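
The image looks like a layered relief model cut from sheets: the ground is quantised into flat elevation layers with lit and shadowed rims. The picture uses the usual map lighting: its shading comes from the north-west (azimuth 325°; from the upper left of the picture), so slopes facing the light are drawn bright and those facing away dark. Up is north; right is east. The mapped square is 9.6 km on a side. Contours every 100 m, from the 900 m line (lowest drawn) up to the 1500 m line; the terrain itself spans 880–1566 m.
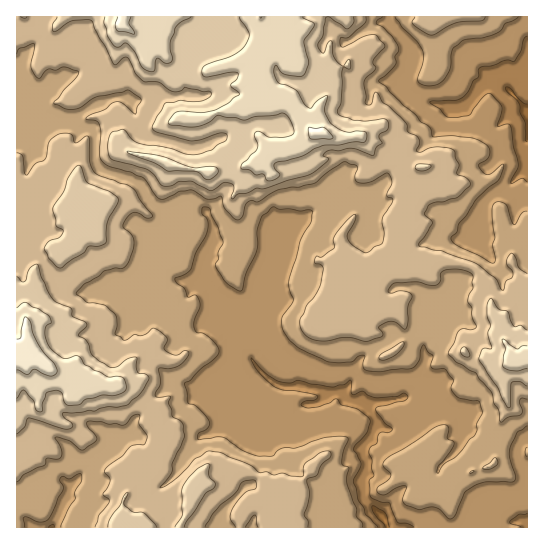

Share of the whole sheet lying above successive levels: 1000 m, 97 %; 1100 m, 77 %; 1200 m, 48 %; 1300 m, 21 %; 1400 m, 8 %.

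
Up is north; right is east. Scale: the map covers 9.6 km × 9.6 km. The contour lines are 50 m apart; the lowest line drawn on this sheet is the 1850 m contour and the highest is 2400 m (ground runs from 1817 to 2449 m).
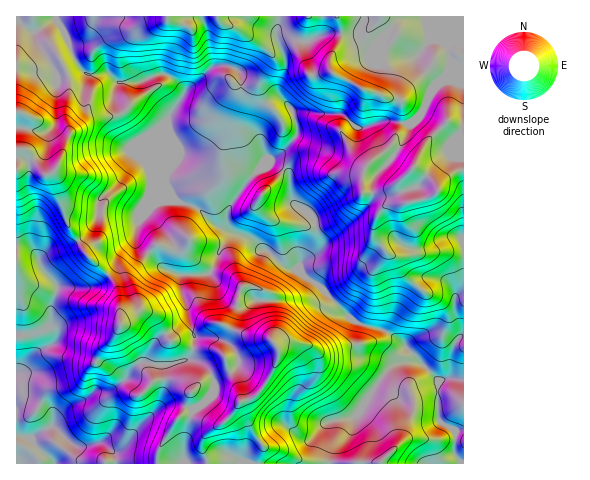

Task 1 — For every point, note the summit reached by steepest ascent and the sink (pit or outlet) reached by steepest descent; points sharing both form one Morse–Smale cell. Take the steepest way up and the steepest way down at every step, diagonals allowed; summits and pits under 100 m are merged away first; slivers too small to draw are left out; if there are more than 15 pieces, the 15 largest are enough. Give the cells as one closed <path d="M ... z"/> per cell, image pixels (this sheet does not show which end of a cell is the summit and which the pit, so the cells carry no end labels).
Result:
<path d="M463 16l-14 1-1 33 2 19-5 12-6 3-8 7-10 24-12 9-26-3-19 7-7 0-16-14-22 0-11-2-15 1 4 13-1 11-13 15-31 22-13-12-5-11 0-34 6-16 1-25-4-6-15-5-12 3-11 13-11 7-20 31 0 53-3 3 0 10 10 15-15 2-7 3-15 16-2 7 1 15 25 25 18 7 23 0 6-2 12 13 24 8 11 7 27 0 12-3 11-4 9-11 38 37 30 10 10 6 9 6 18 20-23 2-13 11-34 52-17 19-3 10 0 8 134-1z"/><path d="M209 273l-6 2-21 1 0 16 13 43-4 22-22 8-15 0-1 5 0 11 8-2 15 1 9 5 6 7-9 23 6 0 29 11-13 11-2 5 6 22 121 0 4-18 17-19 34-52 13-11 23-2-18-20-9-6-10-6-30-10-38-37-9 11-11 4-12 3-27 0-11-7-24-8z"/><path d="M55 16l-39 1 0 131 9 1 21 26 7-2 15 54 18 28 23 20 6-8 5-12 13-13 5-21 19-18 18-3-10-15 0-10 3-3 0-53 15-22 1-7-10-11-8-5-8 0-18 8-22 0-10-9-12 3-11-3-9-12-11-28z"/><path d="M278 16l-222 0 0 3 9 14 11 28 12 13 8 2 12-3 10 9 22 0 18-8 8 0 14 11 5 8 30-27 7-1 15 5 4 6 0 18-7 23 0 34 5 11 7 8 9 4 14-13 14-9 14-18 0-8-5-15-14-17 0-9 8-16 0-8-10-23z"/><path d="M448 16l-169 0-3 22 8 18 2 13-8 16 0 9 15 19 15-1 11 2 22 0 16 14 7 0 19-7 26 3 12-9 10-24 8-7 6-3 3-5 2-7-2-19z"/><path d="M109 275l-15 12-34 0-3 1-6 19 0 22 3 8-1 6-18 10-11 16-8 5 1 62 15 4 6-6 14-7 5-10 13-11 14-6 11-8 13 0 8-5 12-10 8-11 11-5 7-17 11-9-7-15-5-5-8-4-7 0-16 11-2-2-1-27-5-12z"/><path d="M147 362l-6 0-5 4-8 11-16 12-4 3-13 0-11 8-17 8-10 9-5 9 24 20 11 0 10-3 7 1 9 8 3 12 91 0-5-22 2-5 13-11-29-11-7 1 10-24-6-7-9-5-15-1-8 2 1-17z"/><path d="M25 149l-9 1 0 95 11 2 7 4 9 19 14 18 32 0 9-4 10-10-22-19-18-28-15-54-7 2z"/><path d="M136 233l-3 9-13 13-5 12-6 7 10 19 1 27 2 2 16-11 7 0 8 4 5 5 9 14 21-16 0-10-6-16 0-16-20-8-25-25z"/><path d="M24 246l-8 0 1 127 7-4 11-16 17-8 2-5-3-11 0-22 6-15 0-7-14-15-9-19z"/><path d="M53 427l-15 7-6 6-11-4-5 1 1 27 98-1-2-11-9-8-7-1-10 3-11 0z"/><path d="M188 314l-3 7-18 14 3 6-5 2-8 8-3 14 15 0 22-8 4-22z"/><path d="M166 334l-12 10-9 18 10 1 5-15 10-7z"/>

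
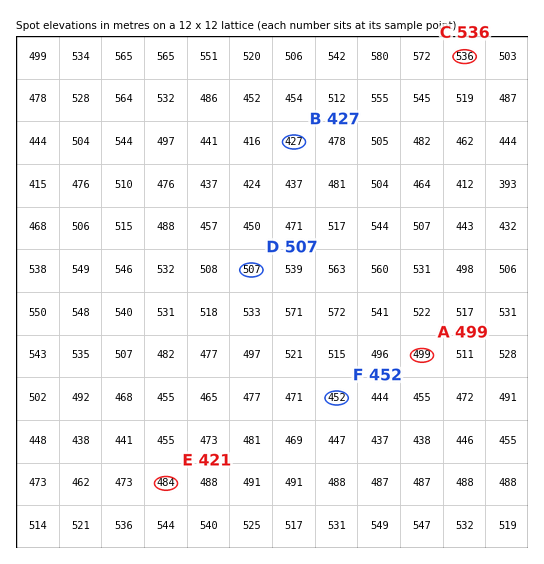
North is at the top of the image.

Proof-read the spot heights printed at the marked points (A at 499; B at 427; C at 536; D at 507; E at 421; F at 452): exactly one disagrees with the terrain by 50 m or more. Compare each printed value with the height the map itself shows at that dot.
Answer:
E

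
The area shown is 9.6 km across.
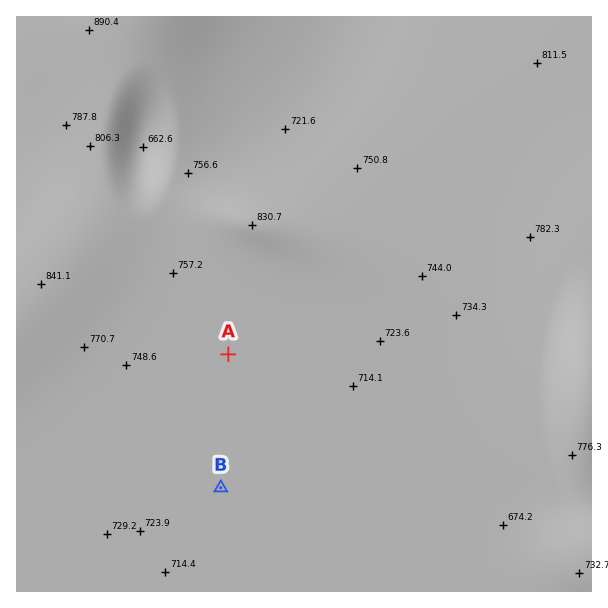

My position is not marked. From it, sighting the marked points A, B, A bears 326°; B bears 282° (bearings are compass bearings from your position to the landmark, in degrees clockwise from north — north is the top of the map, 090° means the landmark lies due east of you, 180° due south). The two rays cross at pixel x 335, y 512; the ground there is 695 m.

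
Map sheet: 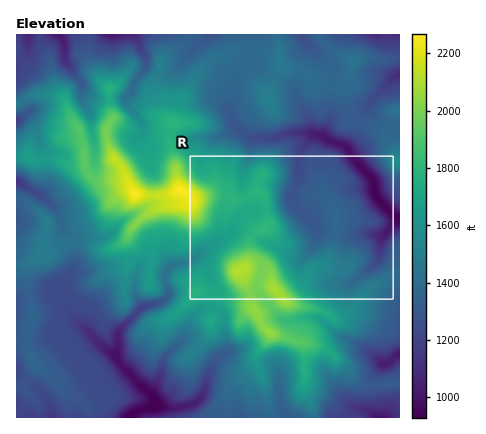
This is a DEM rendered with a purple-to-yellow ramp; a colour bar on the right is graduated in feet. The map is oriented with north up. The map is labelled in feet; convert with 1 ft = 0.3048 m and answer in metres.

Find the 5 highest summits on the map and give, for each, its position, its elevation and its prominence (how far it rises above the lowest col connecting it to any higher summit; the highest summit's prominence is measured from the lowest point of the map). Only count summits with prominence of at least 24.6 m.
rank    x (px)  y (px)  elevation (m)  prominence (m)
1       180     190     691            408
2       136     194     690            35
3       236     272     646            110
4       276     290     639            31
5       268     100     460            37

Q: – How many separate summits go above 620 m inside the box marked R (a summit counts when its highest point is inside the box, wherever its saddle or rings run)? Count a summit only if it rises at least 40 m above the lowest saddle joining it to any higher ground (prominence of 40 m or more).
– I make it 1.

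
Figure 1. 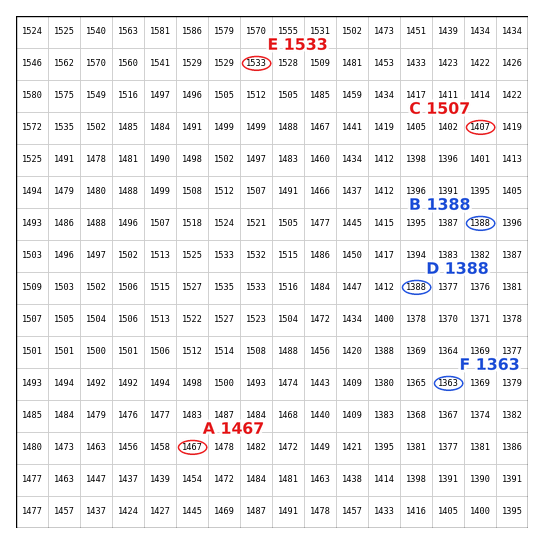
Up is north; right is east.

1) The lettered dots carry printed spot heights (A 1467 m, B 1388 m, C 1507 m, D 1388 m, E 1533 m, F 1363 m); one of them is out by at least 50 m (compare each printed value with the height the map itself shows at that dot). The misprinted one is C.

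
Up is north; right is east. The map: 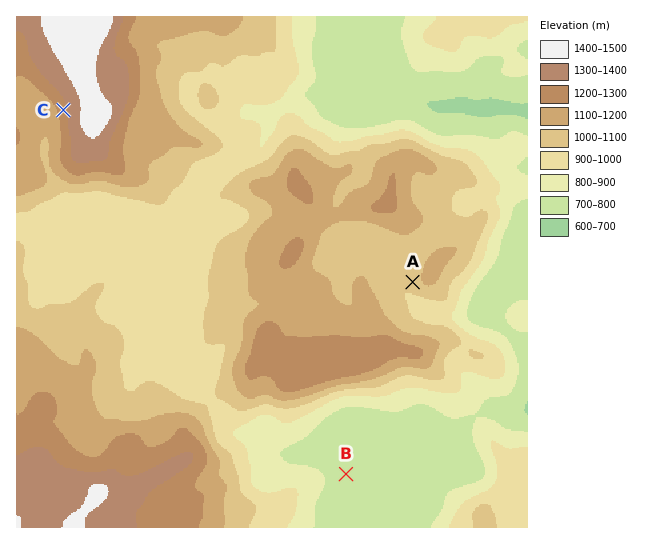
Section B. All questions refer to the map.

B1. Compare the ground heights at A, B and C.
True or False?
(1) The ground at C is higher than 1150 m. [True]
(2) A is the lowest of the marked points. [False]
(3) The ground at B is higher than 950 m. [False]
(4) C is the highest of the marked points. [True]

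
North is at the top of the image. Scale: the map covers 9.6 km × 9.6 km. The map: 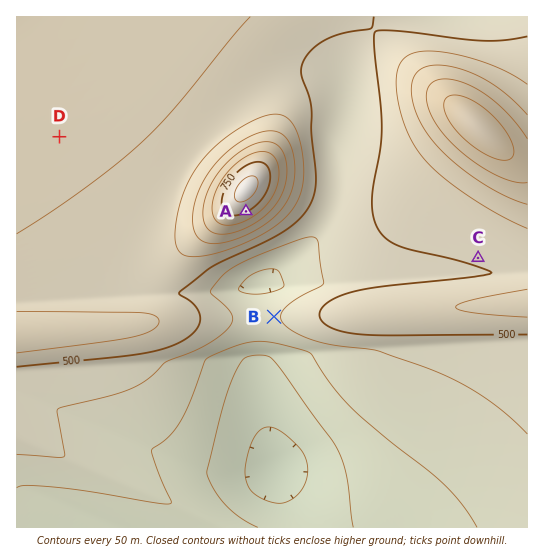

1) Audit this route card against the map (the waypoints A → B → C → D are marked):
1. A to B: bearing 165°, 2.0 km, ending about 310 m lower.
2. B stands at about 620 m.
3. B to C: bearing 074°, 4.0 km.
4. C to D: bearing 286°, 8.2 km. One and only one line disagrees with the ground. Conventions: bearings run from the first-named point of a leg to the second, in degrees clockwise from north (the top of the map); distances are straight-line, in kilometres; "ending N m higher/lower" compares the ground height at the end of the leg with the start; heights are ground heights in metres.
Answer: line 2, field height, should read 440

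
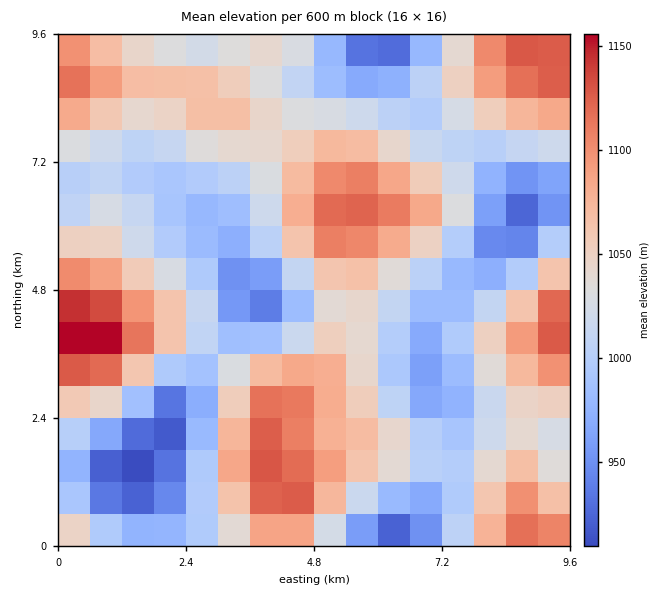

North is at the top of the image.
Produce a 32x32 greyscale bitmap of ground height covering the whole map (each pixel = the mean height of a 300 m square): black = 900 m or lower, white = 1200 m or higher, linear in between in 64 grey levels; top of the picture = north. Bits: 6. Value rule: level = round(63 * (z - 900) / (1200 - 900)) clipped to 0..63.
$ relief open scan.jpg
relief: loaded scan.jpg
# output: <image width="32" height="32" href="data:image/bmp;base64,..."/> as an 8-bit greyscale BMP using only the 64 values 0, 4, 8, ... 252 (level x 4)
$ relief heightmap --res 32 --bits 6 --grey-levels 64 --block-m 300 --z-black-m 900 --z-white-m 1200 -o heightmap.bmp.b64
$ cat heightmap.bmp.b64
<image width="32" height="32" href="data:image/bmp;base64,Qk02CAAAAAAAADYEAAAoAAAAIAAAACAAAAABAAgAAAAAAAAEAAATCwAAEwsAAAABAAAAAAAAAAAAAAEBAQACAgIAAwMDAAQEBAAFBQUABgYGAAcHBwAICAgACQkJAAoKCgALCwsADAwMAA0NDQAODg4ADw8PABAQEAAREREAEhISABMTEwAUFBQAFRUVABYWFgAXFxcAGBgYABkZGQAaGhoAGxsbABwcHAAdHR0AHh4eAB8fHwAgICAAISEhACIiIgAjIyMAJCQkACUlJQAmJiYAJycnACgoKAApKSkAKioqACsrKwAsLCwALS0tAC4uLgAvLy8AMDAwADExMQAyMjIAMzMzADQ0NAA1NTUANjY2ADc3NwA4ODgAOTk5ADo6OgA7OzsAPDw8AD09PQA+Pj4APz8/AEBAQABBQUEAQkJCAENDQwBEREQARUVFAEZGRgBHR0cASEhIAElJSQBKSkoAS0tLAExMTABNTU0ATk5OAE9PTwBQUFAAUVFRAFJSUgBTU1MAVFRUAFVVVQBWVlYAV1dXAFhYWABZWVkAWlpaAFtbWwBcXFwAXV1dAF5eXgBfX18AYGBgAGFhYQBiYmIAY2NjAGRkZABlZWUAZmZmAGdnZwBoaGgAaWlpAGpqagBra2sAbGxsAG1tbQBubm4Ab29vAHBwcABxcXEAcnJyAHNzcwB0dHQAdXV1AHZ2dgB3d3cAeHh4AHl5eQB6enoAe3t7AHx8fAB9fX0Afn5+AH9/fwCAgIAAgYGBAIKCggCDg4MAhISEAIWFhQCGhoYAh4eHAIiIiACJiYkAioqKAIuLiwCMjIwAjY2NAI6OjgCPj48AkJCQAJGRkQCSkpIAk5OTAJSUlACVlZUAlpaWAJeXlwCYmJgAmZmZAJqamgCbm5sAnJycAJ2dnQCenp4An5+fAKCgoAChoaEAoqKiAKOjowCkpKQApaWlAKampgCnp6cAqKioAKmpqQCqqqoAq6urAKysrACtra0Arq6uAK+vrwCwsLAAsbGxALKysgCzs7MAtLS0ALW1tQC2trYAt7e3ALi4uAC5ubkAurq6ALu7uwC8vLwAvb29AL6+vgC/v78AwMDAAMHBwQDCwsIAw8PDAMTExADFxcUAxsbGAMfHxwDIyMgAycnJAMrKygDLy8sAzMzMAM3NzQDOzs4Az8/PANDQ0ADR0dEA0tLSANPT0wDU1NQA1dXVANbW1gDX19cA2NjYANnZ2QDa2toA29vbANzc3ADd3d0A3t7eAN/f3wDg4OAA4eHhAOLi4gDj4+MA5OTkAOXl5QDm5uYA5+fnAOjo6ADp6ekA6urqAOvr6wDs7OwA7e3tAO7u7gDv7+8A8PDwAPHx8QDy8vIA8/PzAPT09AD19fUA9vb2APf39wD4+PgA+fn5APr6+gD7+/sA/Pz8AP39/QD+/v4A////AJR8aFhQUExMUFhofIyYmIhsTDAcDBAgOFBwkKi0vLysfGRMODAsMDhEWGyEnLC0oIRkSDAcGCAwRGSEnKy4tJxkSDAcGBggMERcdJCswMS0mHxgSDgwLDREYHyUqLCkhFA0HAwMEBwsRGSAoLzIyLykjHhoWFBEQEhceJCgpJRwSDAYCAQMGChAZIyswMTAuKiYiIB0aFhMTFxwhJSUhGhMOCAMBAgQIDxgjKzAwLiwpJiQjIR0ZFRQWGh4hIR4ZFRENCAQCAgYNFyEqLzAuKiclJSQhHRkVExUYGx4eHBkYFhMPCgUDBQsVHyguMC4qJiQkIx8aFRIRExYaHR0cGh0dHBgSCwUFChMdJi0wLysnJCIgGxUQDg8SFhodHh4dJSYlIRoRCggLEhsjKi4tKyglIh0YEg0MDREWGx8hISMsLi0pIhkSDg8TGSAmKSopKCYhHBYRDQwOEhgeISQmKTEzMy8qIhsWFBQYHB8hIyQlJCAbFhENDRAVHCElJyouNDY3NC8pIx0YFRQVFhgaHiEiIBwXEg4NERceIycqLTE1Nzg1MCwnIRoVEQ4NDxMYHSAfHBgTDw8SFxwhJisvMjQ2NTItKiYhGxUPCgcKDxUbHx8dGRQREBEUGBwiKC4yMTIxLSkmIx8aFQ4IBgkOFBsfHx0aFhMREBATFxwjKi8tLSwoJSIfGxgTDQgIDBEXHSEiIBwZFRMRDxASFhsjKScpJyMgHRoXFBEMCgwRFx0jJiYkIR0ZFhMQDg0PFBsiISQjHxwYFhQSEA4OERcdJCksKyglIh8bFhEMCQkNFBsbHh8dGhcVExIQDxEVGiEoLS4tKyonJCAaEwwHBQgOFRYaHBwaFxQTERAQEhYbIikuLy8uLSsoJR4XDggFBQkQExgZGhkWExIREBETFxwiKS0vLy8uKyklIBkRCwYEBw0TFhcXFhQSEhISExYYHCInKy0uLSsnJSIeGBINCQcIDhUXFxYVExMVFhcXGRsdISUoKisqJyIfHRoVEQ8ODQ4RGRkYFxYVFhgaGxscHR4gIyYnJyUiHhsZFxUTExQUFRceHRwaGBcYGh0fHx8fHh4gIiMiIR4aFxYXFxcZGxscHSQjIB4cGxseISMjIiAeHR0eHRwbGRYUFRgaHB8hIiMkKiglIyEgICMlJSUjIBwbGhkXFhYVFBQWGh0hJCcoKSouLCkmJCMjJSUkIyEeGxgXFRIRERERFBkdISUpKy0uLy8tKiglIiIiIiAfHhwaGBYSDgsLDA4TGR4jKCwuLzAwLSooJSIgHx4cGxwdHRsaFxIMCAYGCQ8WHCIpLjAwMTAqJSIfHRsaGRgYGh0fIB8cFQ4IBAMFCxIYHyctLzAwLg="/>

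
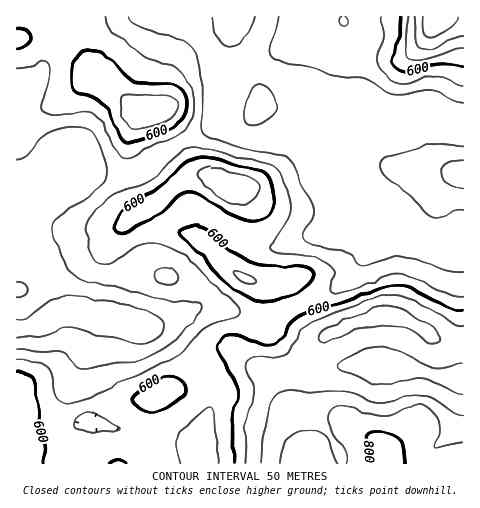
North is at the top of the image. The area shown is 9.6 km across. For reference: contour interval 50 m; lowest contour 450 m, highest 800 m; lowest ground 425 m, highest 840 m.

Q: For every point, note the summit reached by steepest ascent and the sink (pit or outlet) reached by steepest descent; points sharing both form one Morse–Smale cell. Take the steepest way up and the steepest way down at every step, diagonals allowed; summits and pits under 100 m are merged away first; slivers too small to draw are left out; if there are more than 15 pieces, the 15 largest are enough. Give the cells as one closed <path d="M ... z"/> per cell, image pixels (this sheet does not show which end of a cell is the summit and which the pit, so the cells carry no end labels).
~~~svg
<path d="M17 242l0 222 447-1-1-121-23-2-21-14-27-10-25 2-44 19-7 0-11-10-12-19-27 16-4 0-18-9-28-10-9 0-17 6 8-11-2-19-5-9-10-10-17-7-17 1-13 13-15 50-41-8-15 0-12-30-11-18-6-8z"/><path d="M182 142l-24 14-15 14-13 5-26-1-37-10-15 15-36 20 0 43 18 13 6 8 11 18 12 30 15 0 41 8 13-46 8-12 11-6 21 3 9 4 10 10 7 19 0 9-6 10 15-5 9 0 28 10 18 9 4 0 28-17-11-25-30-1-16-7-5-5 1-7 18-33 1-15-3-8-10-16-39-18-7-6z"/><path d="M432 116l-15 0-26 6-16-1-17-5-22 0-10 8-2 7 0 14 5 30 20 25 26 13 3 4 0 6-10 27-14 22-18 16-42 19 11 20 11 10 7 0 44-19 25-2 27 10 21 14 18 3 6-2 0-215z"/><path d="M463 16l-26 0-11 23-14 13-13 5-18-4-24-9-6-8-8-20-109 0-11 59-3 45 14 14 17 7 19-1 36-8 30-16 22 0 26 6 16-1 17-5 15 0 22 8 9 2z"/><path d="M220 113l-1 6-6 7-28 15-2 3 10 22 7 6 39 18 10 16 3 8-1 15-18 33-1 7 5 5 16 7 30 1 10 24 25-9 25-14 21-24 10-24 4-18-13-10-16-7-20-25-5-30 0-14 5-9-32 12-34 7-12 0-21-9-9-9z"/><path d="M19 16l-3 1 1 181 16-7 19-12 15-15 37 10 26 1 13-5 15-14 24-13-11-21-10-13-17 3-8-4-43-38-5-10-7-32-5-7-26 0-31 18z"/><path d="M232 16l-212 0-2 23 9-3 23-15 26 0 5 7 7 32 5 10 43 38 8 4 17-3 22 33 26-14 10-9 4-44 4-18z"/><path d="M435 16l-91 0 0 5 8 18 9 7 20 7 18 4 13-5 14-13 8-14z"/>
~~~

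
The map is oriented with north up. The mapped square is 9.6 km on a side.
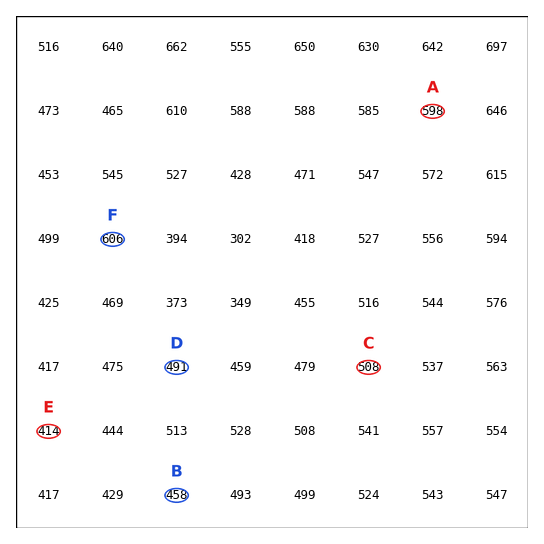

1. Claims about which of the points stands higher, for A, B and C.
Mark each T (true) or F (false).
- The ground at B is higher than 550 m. F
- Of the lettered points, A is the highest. T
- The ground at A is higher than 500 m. T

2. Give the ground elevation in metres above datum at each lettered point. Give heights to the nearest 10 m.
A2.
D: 490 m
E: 410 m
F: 610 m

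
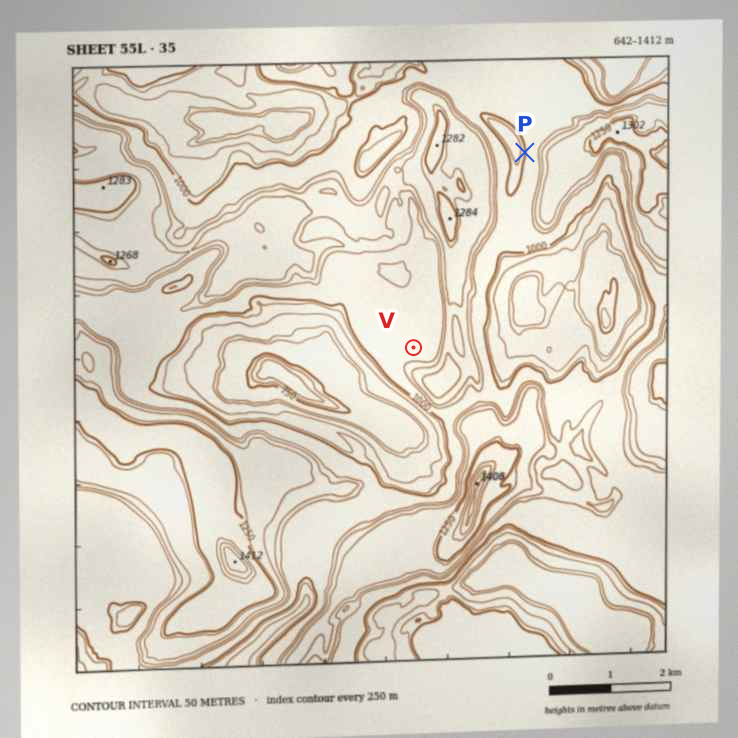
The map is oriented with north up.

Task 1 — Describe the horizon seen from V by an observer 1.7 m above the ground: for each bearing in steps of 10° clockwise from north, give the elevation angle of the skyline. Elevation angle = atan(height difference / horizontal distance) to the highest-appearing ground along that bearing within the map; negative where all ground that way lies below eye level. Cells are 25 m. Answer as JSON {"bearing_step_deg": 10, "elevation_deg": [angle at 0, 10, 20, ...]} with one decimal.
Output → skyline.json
{"bearing_step_deg": 10, "elevation_deg": [2.7, 5.5, 7.2, 6.3, 7.5, 7.7, 8.5, 9.5, 10.6, 11.6, 12.1, 12.1, 11.8, 11.8, 12.3, 13.2, 13.8, 13.1, 11.0, 8.0, 5.2, 2.8, 4.9, 3.6, 4.1, 3.8, 2.8, 2.1, 0.1, 2.2, 2.8, 3.2, 2.5, 2.3, 2.7, 2.8]}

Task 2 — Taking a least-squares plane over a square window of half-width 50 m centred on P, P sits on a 31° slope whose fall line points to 272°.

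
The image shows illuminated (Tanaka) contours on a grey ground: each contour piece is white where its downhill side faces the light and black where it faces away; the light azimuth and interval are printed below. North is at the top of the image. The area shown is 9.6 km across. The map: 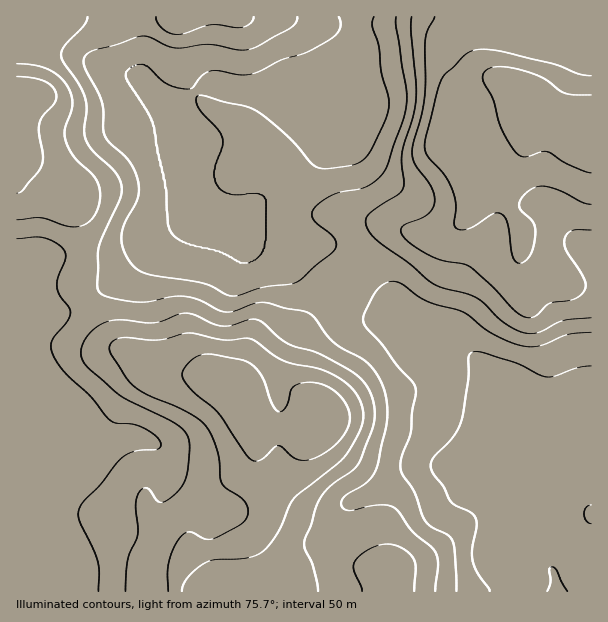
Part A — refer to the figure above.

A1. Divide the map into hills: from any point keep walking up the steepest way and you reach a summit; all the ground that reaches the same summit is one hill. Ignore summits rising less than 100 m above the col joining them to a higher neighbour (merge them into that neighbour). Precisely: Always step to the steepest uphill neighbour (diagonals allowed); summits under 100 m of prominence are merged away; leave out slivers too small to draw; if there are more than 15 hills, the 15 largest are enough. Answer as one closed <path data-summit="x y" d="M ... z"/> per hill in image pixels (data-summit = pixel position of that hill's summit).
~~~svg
<path data-summit="324 420" d="M356 16l-253 1 1 30 4 10 6 10 11 6 33 12 12 7 20 4 0 8 3 6 0 75-17 42-20 14-16 19-20 18-49 30-15 5-18-1-9 6-1-10 4-11 2-31-10-4-8 1 1 329 575-1 0-120-8-1-12 6-16 18-4 9-2 10-2 1-30-70-16-22-3-30-15-24-16-16-36-20-21-7-13-14-19-38-17-17-27-10-51-2-23-3-9-19-23-22 32-1 35-35 30-21 30-74 2-40z"/><path data-summit="518 92" d="M591 16l-234 0-1 53-30 74-30 21-35 35-31 2 22 21 9 19 23 3 51 2 27 10 17 17 19 38 13 14 21 7 36 20 16 16 15 24 3 30 16 22 30 70 2-1 2-10 7-14 17-15 16-4z"/><path data-summit="17 98" d="M102 16l-86 1 0 244 16 3 2 2-2 31-4 11 1 10 9-6 18 1 15-5 57-36 28-31 20-14 17-42 0-75-3-6 0-8-20-4-12-7-33-12-11-6-6-10-4-10z"/>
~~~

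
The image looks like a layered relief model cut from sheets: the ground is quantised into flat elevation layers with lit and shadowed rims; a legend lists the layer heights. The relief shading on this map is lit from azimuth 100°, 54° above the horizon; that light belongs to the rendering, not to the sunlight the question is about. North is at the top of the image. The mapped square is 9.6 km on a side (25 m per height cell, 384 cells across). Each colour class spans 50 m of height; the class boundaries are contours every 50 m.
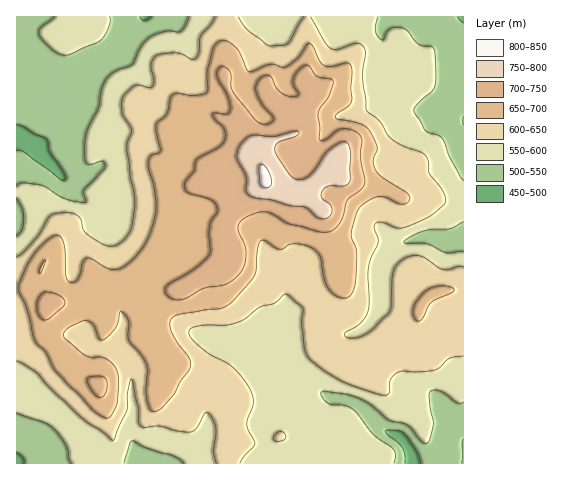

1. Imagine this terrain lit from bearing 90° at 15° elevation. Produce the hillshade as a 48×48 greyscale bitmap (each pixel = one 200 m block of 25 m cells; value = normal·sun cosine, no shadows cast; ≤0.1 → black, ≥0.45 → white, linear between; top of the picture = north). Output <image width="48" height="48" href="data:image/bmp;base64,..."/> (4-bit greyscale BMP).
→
<image width="48" height="48" href="data:image/bmp;base64,Qk32BAAAAAAAAHYAAAAoAAAAMAAAADAAAAABAAQAAAAAAIAEAAATCwAAEwsAABAAAAAAAAAAAAAAABEREQAiIiIAMzMzAERERABVVVUAZmZmAHd3dwCIiIgAmZmZAKqqqgC7u7sAzMzMAN3d3QDu7u4A////AFRFVVZmm7dFZVQ0aZh3dniId1WK3nJpmFVVVVZljKZWZWVDWJh3d3iHd2aL7EJ5mWZVVVVVi4VmZmdTWJh3eIh2Z3i8xgSJqmZlVUVFq2VmZnhkWJh2eIh2Z5zaYhaaqWZlVEM1u1Nnd4l0WZh3eId2Z72DRWiZmGZmVDI3zWFIiIlkWamHiIeHabgyZ4mZdmZlUyE53mA4mZljWbmIiIiYiHMleJmXZVVUMhFK/mA4qqlTWbqIeImXZTRXmZmGZkQzIiNr/mAnq6l1aamHeIhkRFZ5mZh2Z0QyI0Z67WElmrqGeZiHd3VDRWeJmHd3iEQyJYl4y1IkeruYiZh3dlQ0V3d4h3eJmFVDR5h4p0M0i8uYiId3ZUM1d3d3eIeJiFVVeId4hUNGrcqYh3d3ZUNHh2ZmZ4h3dzNXiHdndUNZzbmHd3d3ZURomGVWZniHdyJImHdnhkR6zKh3d3d3dUVoiIZFZViIiRAoqYdnh1Rquod3iIh3dUVnZ5llU0iYiQAXu5d4dlVoiIh3mph4dlVVV6uFMkeYiSEWq5iIdlVVZ5mImqmIdmZEV6yVM0aIiDNHqXeIdlRERpmImrqIdWYzacyVNFVniCJqqFV5h2VURGd4m7uoZWYyat2UNGZndwFauWR4d3ZmVDRWm9y4ZnUia+6kNHiIZgA5ymaJdVZmZkM0a+63Z3Uzat62NGmYZQAHyneZZDRWZ2QzWu6maHVFeb3JZGipdRAEq4mYZDI1aHUia9yGd2VWiavLl3iZhzICeqqXZTIkZ3UjjMp2ZmVoq6u6mZmHiTMjaauFVUITZ3U0i6hmVVVpzcuXaJmIiUM0Z6t0VlMTV3VUaJh1RVRq7tqGV5mZmkRGeJhUVlMjVmZURohkRWZ63sqGV5qZqlVomGRFZkIjRWZURWVWZ3iZvLqGaJqau2aKpjNGZTIkREVlVTJYmHiYisuoiZmru3ealURFVDI0VDRWZjFauWVni926mImqq4iZY0VkMyJFZTRVZSJrynM2nO7JiImau5mWREVlMyJWZDRVQySMynQkjP65iImru5hkRTNmQyNVRVVUMiWcuYYybP26mYmru2VEVTJWVDRCRmZ1MjWJiJpzSd7bqYiauzRWZUJGZEMjVlZ2Q1d2V5u2SL3bmZmJq0VndlMkVUNFVVZVVXl1RYvKeKu6mZqYmmZnd2QzRDRlRFVmZolkRorLqqqZmZmImWZmZ3ZCM0Z0JGZ2VpZFd3iqrMuYiZmImGZVVnZTM1djNnZDSIRIl1aKrNyXeJmJmWZVZndkNFdTV3URanJahVZ5veyXeIiZmWZmZ3ZlRFU0Z3MBi4NJc1iInfyWZ4iZmHZmZ3dmZUI1Z3MCi6ZXYjm4au2WZ4iZiGZmZ4h3dSE1aHMDiql2YyjJV7ynZ4iZiGVVZ4iIhjI2d2IDeqqHYyjKZou4Z4iJiFVFZ3iaqFNGdkIkeqmHZDjJdnqnaIh4iERFZ3eKqnVFZTM0eZiHZEi5d3qnaIiIiERFZnZ5qpdEZTM0eZh4ZEiod2m5d3eIiA=="/>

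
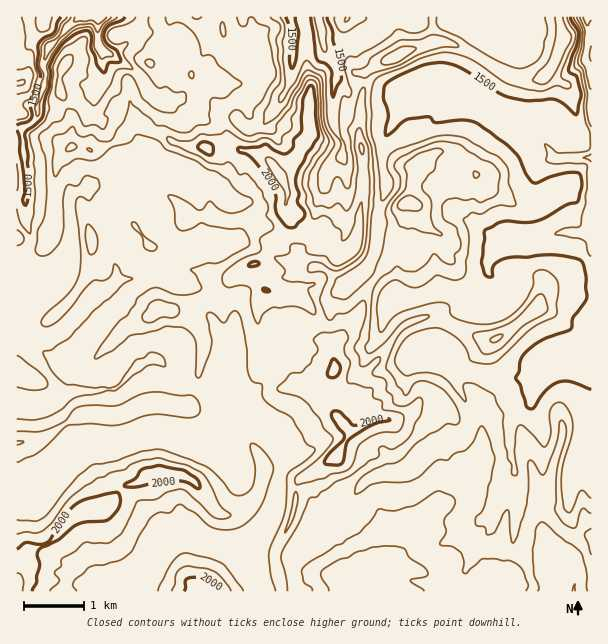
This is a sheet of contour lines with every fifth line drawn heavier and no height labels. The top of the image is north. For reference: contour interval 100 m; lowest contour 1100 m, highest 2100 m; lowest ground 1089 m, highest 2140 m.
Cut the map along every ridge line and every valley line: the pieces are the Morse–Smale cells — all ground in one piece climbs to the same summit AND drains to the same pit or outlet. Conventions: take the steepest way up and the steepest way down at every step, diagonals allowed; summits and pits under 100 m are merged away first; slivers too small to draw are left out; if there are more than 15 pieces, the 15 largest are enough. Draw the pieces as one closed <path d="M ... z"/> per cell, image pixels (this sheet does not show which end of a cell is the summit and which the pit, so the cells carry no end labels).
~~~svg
<path d="M222 16l-104 1 4 3 4 6 2 15-15 13-10-1-1 10 2 12-10 24-2 15 10 9 18 39 8-4 12 0 13 2 9 3 1 2-3 6-10 7-16-2-8 4-15 0-16 4-9 5 5 17 13 24 5 21 6 12 0 18 50-5 8 4 12 3 8 7 6 16 13 12 4 6 0 6-7-2-11 4-28 18-12 10 25 24 20 8 24-1 13 6 6 0 30-26 3-10 8-1 5-6-2-13-5-7-3 2-4-3 7-2 11-9 19 4 1-8-6-12-8-8-6-3-30-5-19-17 0-4 7-5 4 0 6-6 6-12 16-16 3-6 0-14-3-4 2-15-6-14-15-19-16-7-12-1-11-7-4-15-6-9 2-9 4-4 33-15 9-16-1-18-7-18-6 3-12 0-15-5-2-4z"/><path d="M215 406l-1 10-3 6-10 8-48-3-28 9-36 15-14 11-12 13-46 18-1 98 122 1 4-14 28-36 16-7 15 1 17 6 19 0 15-7 12-11 12-20 2-24 6-15-13-21-16-18-28-12z"/><path d="M480 373l-24 2 1 11 12 22 0 18-3 6-7 6-9 0-25 12-15 13-11 6-13 1-18 8-16 20-56 53-4 15 0 9 5 17 235-1 2-7-5-8-1-10-16-23 8-52-9-33-1-29 2-10 18-17 5-21-11-3-32 0z"/><path d="M365 270l-14 8-17 18-4 12 0 10-6 6-6 2 2 10 11 11 5 21-20 21-2 4 36 39-12 21-5 5-35 24-4 31-18 38 0 9 17-4 59-58 16-20 18-8 7 0 12-4 20-16 25-12 12-2 7-10 0-18-12-22-1-11-11-9-5-10-6-8-20 0-12-14-17-13 0-9 3-6 10-7-5-3-16-18z"/><path d="M470 92l-9 8-17 6-24 25 6 27-11 12-6 33 9 4 6 17 4 4 17 9 1 18 18 26 9 8 3 0 12-17 0-12 12-13 18-7 12 0 31-8 21 2 8-4-4-12 6-24 0-36-37 0-14-20-11-11-53-25z"/><path d="M290 16l-38 1 1 12 13 36 0 10-6 11-3 5-11 7 6 33 6 21 13 10 15 24 0 18 9 9 0 9 11 7 14-1 6 6 2 5-3 4 13 15 4 0 13-12 5-19 0-17 2-12 0-48-2-9 0-18 4-40-4-1-10 6-8-2-6-6 0-12-11-17-5-25-26 5z"/><path d="M165 276l-46 4-11 8-12 4-28 32-15 13-12 1-19-3 3 12 23 25 14 22 13-3 38-1 6-4 21-22 13-6 9 0 8-8 34-20 13-1-5-11-13-12-6-16-5-6z"/><path d="M153 358l-13 6-21 22-6 4-38 1-7 3-6 0-5-3-3 5-9 4-28-2-1 94 8 0 39-17 12-13 14-11 36-15 28-9 23 0 9 3 19-2 10-12 0-9-4-11-4-4-23-8-22-23z"/><path d="M302 322l-6 0-11 9-7 2 4 3 3-2 5 7 2 13-5 6-8 1-3 10-25 23-5 3-6 0-13-6-17 0-4 2 5 9 10 8 34 16 16 18 13 21-6 15-2 27-17 39 1 16 16-2 0-9 18-38 4-31 35-24 5-5 12-21-36-39 2-4 20-21-5-21-11-11-2-9-9-1z"/><path d="M531 274l-7 0-2 2-4 11-8 6 0 10-9 9-12 4-12 0-18-4-8 6-9 20-6 7 2 8 11 17 6 4 25-1 12 5 32 0 10 2 20-20 7-4 9-8 14-7 8-20 0-37-23-4-18 4-8 6-1-9z"/><path d="M453 85l-12 0-33 11-20 35-4 12-2 24 4 13 0 9-8 24-4 39-10 17 13 9 16 18 8 4 18-2 19-8 15 2 15 6 7-8-11-9-18-26-1-18-17-9-4-4-6-17-9-4 6-33 11-12-6-27 24-25 17-6 7-7-3-3z"/><path d="M365 82l-4 16-1 25 0 18 2 9 0 48-7 48-10 10-7 2-13-15 3-4-2-5-6-6-14 1-7-3-4-4 0-9-7-7 1 18-3 6-16 16-6 12-6 6-4 0-7 5 0 4 19 17 30 5 6 3 11 13 4 15 7-2 6-6 0-10 4-12 17-18 6-2 16-19 5-26 0-18 8-24 0-9-4-13 2-24 22-45 18-8-25 1z"/><path d="M530 403l-18 16-2 10 1 29 9 33-8 52 16 23 1 10 5 8-1 8 58 0 1-56-18-11-6-18 3-36 6-13-25-8-8-7-2-12-6-9z"/><path d="M21 128l-5 1 0 69 9 2 0 19 6 17 0 6-5 7-1 9-9 6 0 134 5 2 24 0 9-4 4-7-10-17-23-25-3-12 19 3 15-2 12-12 20-24-28-22-10-3 10-4 7-7 3-9 0-48-4-7-36-1-5-2 1-27z"/><path d="M96 90l-12 8-24 10-22 1-1 8-15 12 4 41 0 28 42 4 4-9 12-3 8-4 28-25-18-38-10-9z"/>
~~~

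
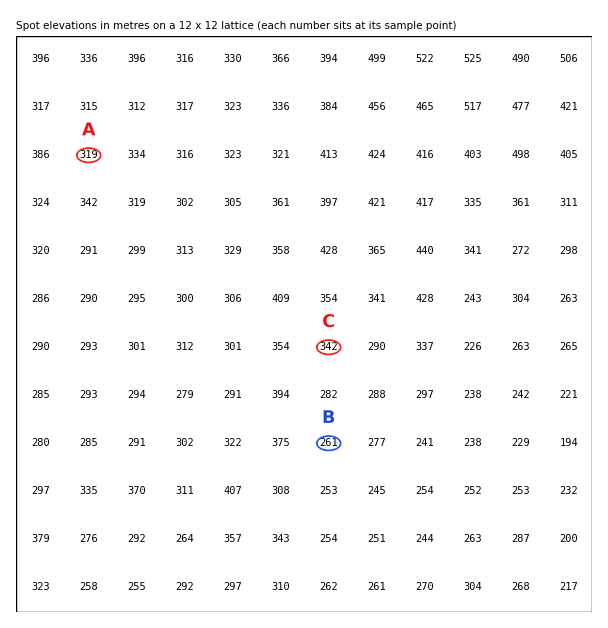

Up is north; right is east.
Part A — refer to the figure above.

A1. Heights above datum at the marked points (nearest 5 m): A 320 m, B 260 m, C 340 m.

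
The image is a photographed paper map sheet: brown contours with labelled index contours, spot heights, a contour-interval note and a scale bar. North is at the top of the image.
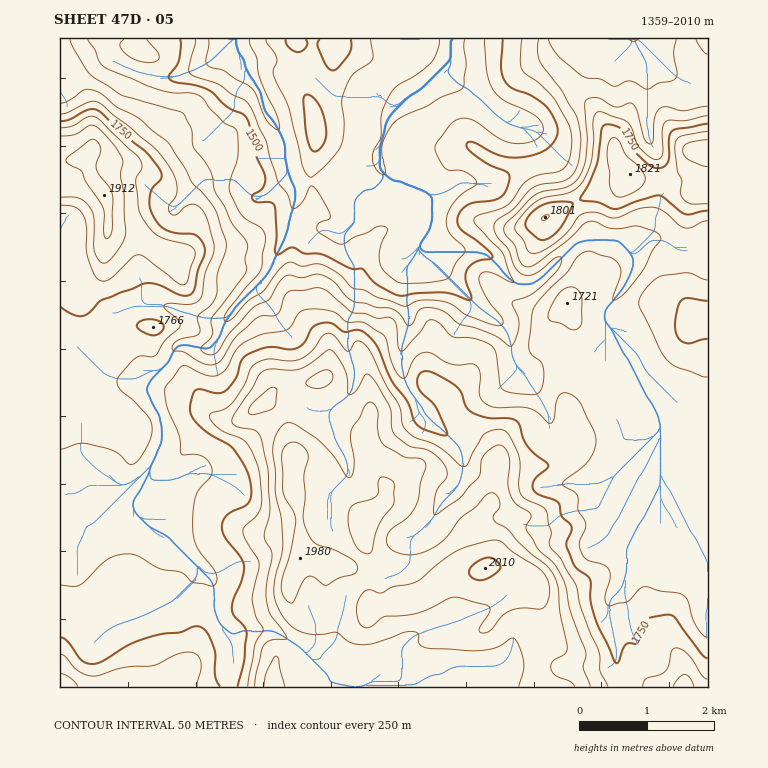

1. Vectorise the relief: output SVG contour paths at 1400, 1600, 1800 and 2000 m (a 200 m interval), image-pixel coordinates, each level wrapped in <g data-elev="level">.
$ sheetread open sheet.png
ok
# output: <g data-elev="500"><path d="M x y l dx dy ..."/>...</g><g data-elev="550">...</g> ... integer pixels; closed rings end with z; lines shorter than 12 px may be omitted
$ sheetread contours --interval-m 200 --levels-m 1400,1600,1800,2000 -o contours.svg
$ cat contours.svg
<g data-elev="1400"><path d="M249 39l2 7 6 12 3 22 18 39 2 8-2 3-5-3-6-7-11-25-5-7-27-17-13-4-4-2-1-5 3-21"/><path d="M465 39l-1 9 2 17-3 23-21 9-15 9-24 10-10 8-6 8-5 12 0 12 3 17 0 1-3 0-7-7-2-11 1-7 7-12 0-20 3-10 6-12 5-7 22-14 15-13 6-12 1-10"/></g><g data-elev="1600"><path d="M708 54l-5-4-7-11"/><path d="M539 39l-1 12 2 10 21 29 15 25 4 16 1 13-3 20-7 13-9 4-20 3-8 3-7 6-14 16-14 9-4 5-1 6 2 6 12 14 7 18 7 7 5 1 7-1 6-4 16-12 5-1 1 2-1 6-4 6-19 18-10 7-15 5-1 4 6 11 1 9-2 11-5 10-4 0-8-8-9-4-17-6-15-4-13-11-12-5-9 0-5 1-3 4-4 10-4 3-9-11-5-5-7-2-12-1-10-3-13-3-7-5-14-15-8-5-7-2-15 4-12-3-7 2-5 7-8 15-19 10-23 26-10 17-7 3-7-2-3-4 11-14-1-14 2-5 33-44 1-5-2-8 3-12-1-5-15-19-7-16-9-14-5-20-7-12-10-14-3-18-8-15-60-18-28-18-9-9-13-21-3-9"/><path d="M676 39l-2 14 3 20-1 5-6 3-11 2-12 6-15-8-5 0-12 5-14-7-18-3-24-19-7-9-4-9"/></g><g data-elev="1800"><path d="M197 687l4-24-3-7-6-4-7 0-8 2-24 12-28 1-31 9-7-1-8-4-14-14-5-3"/><path d="M608 687l-8-16-1-18-18-44-5-24-16-27-10-12-1-5 2-8-5-22-5-5-16-7-5-7-1-8 0-26-11-24-3-3-5-2-14 4-4 3-9 16-5 12-4 3-3-1-20-18-11-6-15-4-10-9-3-6-3-19-12-17-16-33-6-10-6-3-3 0-6 9-2 1-13-14-6-4-5 2-11 15-13 9-10 2-22-2-13 5-4 5-6 15-12 18-9 7-12 4-3 3 4 7 7 7 20 8 7 5 8 15 5 17 2 22-1 10-5 9-11 10-2 5 2 8 14 22 0 7-7 32 4 17 7 12-8 17-7 41"/><path d="M708 679l-5-3-16-22-6-5-5-1-4 3-3 14-4 6-5 4-13 3-3 3-2 6"/><path d="M542 220l5-1 2-4-6 2z"/><path d="M60 205l16 2 7 8 3 12 1 29 7 18 5 6 5 1 6-2 21-21 7-3 9 3 32 26 5 1 3-3 8-26-1-7-7-5-20-4-10-5-9-8-8-14-4-32 6-13-1-5-2-5-44-41-8 0-13 8-14 3"/><path d="M616 196l8 0 14-6 5-6 2-6-7-12-13-12-7-14-5-2-3 2-2 4-1 14 3 15 0 13 3 7z"/><path d="M708 132l-27 4-5 5-1 6 2 23 5 11-2 10 2 5 4 5 5 3 17 0"/></g><g data-elev="2000"><path d="M478 580l8-1 10-6 4-5-1-5-6-5-5 0-13 5-5 5-1 5 4 5z"/></g>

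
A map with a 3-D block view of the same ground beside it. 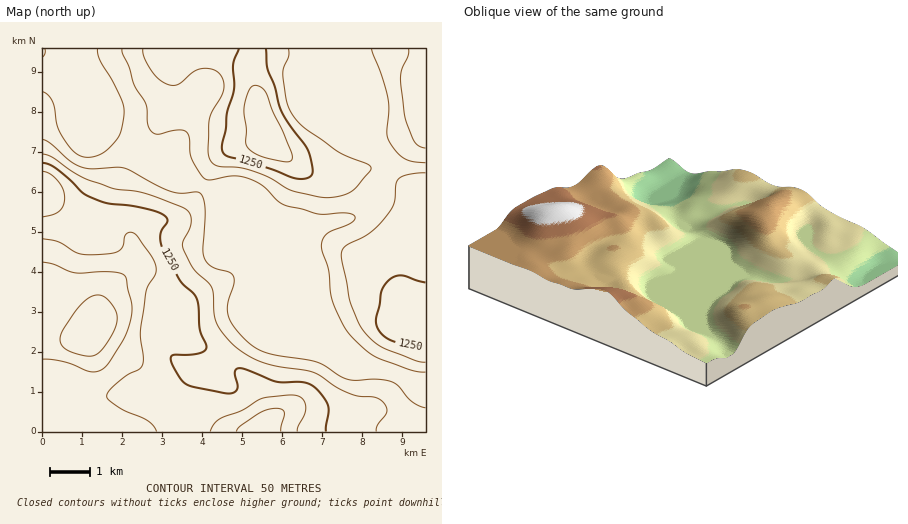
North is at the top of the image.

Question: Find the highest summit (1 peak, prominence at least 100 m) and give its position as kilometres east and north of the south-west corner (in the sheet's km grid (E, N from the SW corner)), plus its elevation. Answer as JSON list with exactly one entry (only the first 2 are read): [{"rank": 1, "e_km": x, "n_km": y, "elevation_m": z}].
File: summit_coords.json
[{"rank": 1, "e_km": 1.21, "n_km": 2.56, "elevation_m": 1444}]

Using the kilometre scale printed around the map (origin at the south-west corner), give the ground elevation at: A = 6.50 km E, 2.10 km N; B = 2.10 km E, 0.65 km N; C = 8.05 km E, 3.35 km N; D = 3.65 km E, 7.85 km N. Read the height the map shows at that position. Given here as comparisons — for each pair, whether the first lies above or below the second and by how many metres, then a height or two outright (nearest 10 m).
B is above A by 160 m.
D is below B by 140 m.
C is above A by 90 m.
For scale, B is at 1300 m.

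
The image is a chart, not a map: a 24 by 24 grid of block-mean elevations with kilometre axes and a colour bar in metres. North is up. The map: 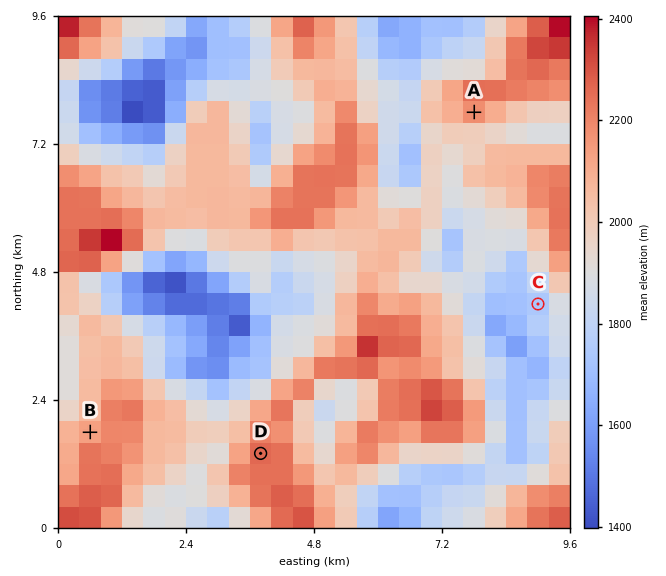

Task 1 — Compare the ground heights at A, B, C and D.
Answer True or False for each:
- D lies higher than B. True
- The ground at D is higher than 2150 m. True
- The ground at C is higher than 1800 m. False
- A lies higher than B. True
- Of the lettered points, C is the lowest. True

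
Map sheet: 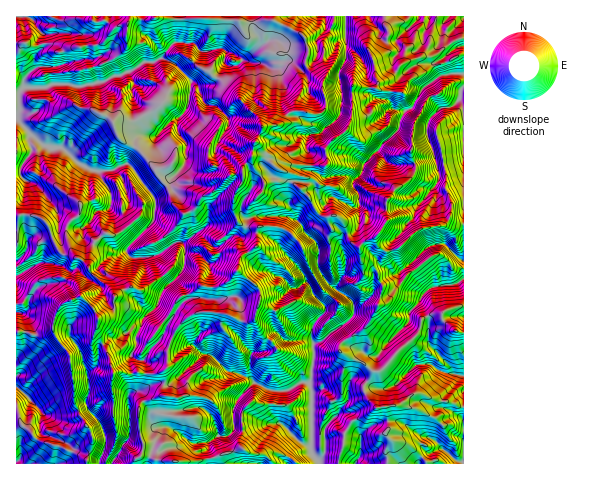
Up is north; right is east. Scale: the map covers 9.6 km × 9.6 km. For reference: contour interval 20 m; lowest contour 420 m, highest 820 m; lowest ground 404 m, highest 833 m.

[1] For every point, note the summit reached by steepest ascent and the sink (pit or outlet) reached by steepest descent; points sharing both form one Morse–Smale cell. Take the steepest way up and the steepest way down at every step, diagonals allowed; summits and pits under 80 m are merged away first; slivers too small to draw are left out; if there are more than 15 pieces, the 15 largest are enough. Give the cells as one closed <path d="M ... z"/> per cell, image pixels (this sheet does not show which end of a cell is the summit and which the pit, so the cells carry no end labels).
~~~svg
<path d="M273 16l-257 1 0 198 11-1 14 4 7 6 10 26 4 4 19 5 7 7 3 7 17-15 11-3 7-5 5 8 23-1 6 14 9 13-7 8-5 14-15 14-6 15 0 11-4 10 6 4 6 1 3 6-1 7 13-1 9-6 0-18 4-10-9-5 13-23 12-12-4-12-8-8 8-12 2-15 10 1 15 10 6-3 2-4-3-8 16-13 11-1 5-15 8-3 21 0 15 2 8 6 15-14-7-15-16-13-1-8-14-6-15-14-10 1 2-11 9-17 17-3 10-11 5-3 24 4 6-5-2-27-18-16 3-10-3-17-4-5-25-12z"/><path d="M315 210l-14 14 3 7 14 15 0 21 8 14-14 9-6-8-8 6-7 1-13 11-6 15 0 8 4 9-7 7-5 12-11 1-2 3-2 14 2 10-24-8-13-14-11-3-10-9-10-1-10-6-5 11 0 18-5 5 2 6-2 15 2 3-4-1-17 6-4 4-2 18 5 19 0 13 12 4 18 3 22 0 23-6 2 8 167-1 1-4-2-10 4-7-4-8 2-4-1-21-2-2-8 1-9-9-4-9 1-6 8-13-10-9-15-5-9-7 4-8 19-11 10-12 8-18 2-16-7-16-5-6-9-3-1-11-12-11-5-17-7-5-13 1z"/><path d="M463 16l-78 0 0 8 3 7-2 17-5 6-8 5 5 26-2 3-22-3-2 2 1 18-2 17-5 9-12 7-9 10 3 16-2 1-38-1-6 5 10 6 0 7 16 13 7 14 6 7 15 0 5 3 10 23 9 5 7-7 8-2 1 6 12 8 10-4 14-14 9-6 20-2 7-5 6 3 10-1z"/><path d="M384 16l-110 1 2 5 25 12 4 5 3 8-3 19 18 16 2 27-6 5-24-4-5 3-10 11-17 3-9 17-1 11 11 0 7 8 10 7 7-6 38 1 2-1-3-16 9-10 12-7 5-9 2-17-1-18 2-2 22 3 2-3-5-26 8-5 5-6 2-17z"/><path d="M451 221l-10 5-20 2-9 6-14 14-10 4-12-8-1-6-8 2-7 5 0 13 3 4 7 1 5 6 7 16 0 6-3 14-7 14-10 12-22 13-1 6 3 3 21 9 8 9 7 1 40-39 3-12 4-4 16-2 5-5 18-5 0-81-10 0z"/><path d="M300 224l-9 9-18-7-15 1-2 7 2 11-18 13-2 13 22 20-1 15-7 14-13 0-14-6-28-2-9 5-11 11-5 9 11 7 10 1 10 9 11 3 13 14 24 8-2-10 2-14 2-3 11-1 5-12 7-7-4-9 0-8 6-15 13-11 7-1 8-6 6 8 14-9-8-14 0-21-14-15z"/><path d="M81 296l-21 10-6 13-1 13 17 23 4 30 0 18 4 7 10-2 12 15 5 10 1 11-7 19 12 1 18-26-1-42 15-10 3-12-33-2-5-18-13-20 3-18-4-7z"/><path d="M441 315l-16 2-4 4-3 12-18 16-19 22-9 1-8 18 4 9 9 9 23-4 17-11 22 8 8 0 17 5 0-73-9-2-4-3-9-9z"/><path d="M277 216l-21 0-8 3-5 15-11 1-16 13 3 8-2 4-6 3-15-10-11-1-1 15-8 12 8 8 4 12-12 12-12 23 8 4 5-10 11-11 9-5 28 2 19 8 6 0 5-4 5-17 0-10-22-20 1-9 5-8 14-9-2-11 2-7 15-1 18 7 9-9-8-6z"/><path d="M126 250l-7 5-11 3-16 15 16 13 6 8 0 17-4 4-12 4-3 15 13 20 5 19 32 0 2-6-3-6-6-1-6-4 4-10 0-11 6-15 15-14 5-14 7-9-9-12-7-15-22 2z"/><path d="M419 393l-8 2-11 9-14 3 2 7 0 16-2 4 4 6-4 9 2 10-1 4 76 1 1-57-17-6-8 0z"/><path d="M17 387l-1 76 71 1 6-25-3-9-11-16 0-3-18 4-15 0z"/><path d="M27 214l-11 2 0 116 18 2 1-4-6-12-6-5 5-4 1-9 6-9 4-4 23-6 5-10-1-3 2 2 9-1 7 7 8-3-11-14-19-5-4-4-10-26-7-6z"/><path d="M53 331l-7 3-11 0-3 9-15 14-1 29 27 28 26 0 9-3-4-8 0-18-4-30z"/><path d="M77 269l-9 1-8 12-21 5-9 11-1 9-6 6 6 5 6 16 17-2 8-26 20-10 14 13 4 9 12-3 4-4 0-17-5-7-17-13-8 2z"/>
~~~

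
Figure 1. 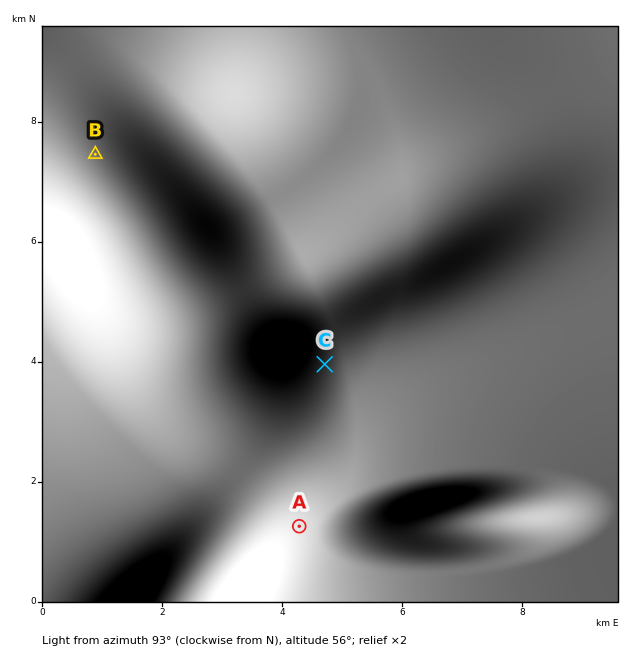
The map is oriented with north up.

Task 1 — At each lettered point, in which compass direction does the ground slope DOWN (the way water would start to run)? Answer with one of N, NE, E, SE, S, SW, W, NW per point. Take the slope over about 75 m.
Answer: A E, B S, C NW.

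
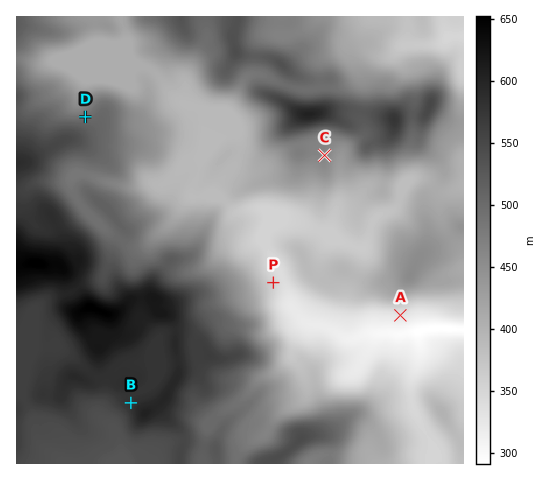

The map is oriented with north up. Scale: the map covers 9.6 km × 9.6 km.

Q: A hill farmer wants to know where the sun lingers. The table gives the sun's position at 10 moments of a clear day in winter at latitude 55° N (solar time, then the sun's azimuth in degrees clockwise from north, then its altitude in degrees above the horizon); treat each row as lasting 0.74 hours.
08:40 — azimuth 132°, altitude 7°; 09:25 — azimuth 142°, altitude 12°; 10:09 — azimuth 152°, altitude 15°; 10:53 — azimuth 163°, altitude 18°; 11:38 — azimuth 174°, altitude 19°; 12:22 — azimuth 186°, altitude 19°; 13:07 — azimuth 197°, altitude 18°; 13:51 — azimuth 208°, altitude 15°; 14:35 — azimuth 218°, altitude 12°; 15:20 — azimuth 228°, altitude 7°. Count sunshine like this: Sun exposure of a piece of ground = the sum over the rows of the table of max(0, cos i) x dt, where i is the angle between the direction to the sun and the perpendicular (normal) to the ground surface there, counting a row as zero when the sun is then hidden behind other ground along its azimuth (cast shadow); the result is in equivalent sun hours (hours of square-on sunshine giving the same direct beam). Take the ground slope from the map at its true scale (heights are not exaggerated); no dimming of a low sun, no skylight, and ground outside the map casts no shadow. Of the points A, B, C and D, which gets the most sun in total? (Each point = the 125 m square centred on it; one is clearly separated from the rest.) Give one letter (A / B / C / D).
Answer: A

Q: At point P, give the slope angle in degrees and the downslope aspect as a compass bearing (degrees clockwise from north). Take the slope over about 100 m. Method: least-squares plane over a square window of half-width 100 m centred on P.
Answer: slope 6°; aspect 74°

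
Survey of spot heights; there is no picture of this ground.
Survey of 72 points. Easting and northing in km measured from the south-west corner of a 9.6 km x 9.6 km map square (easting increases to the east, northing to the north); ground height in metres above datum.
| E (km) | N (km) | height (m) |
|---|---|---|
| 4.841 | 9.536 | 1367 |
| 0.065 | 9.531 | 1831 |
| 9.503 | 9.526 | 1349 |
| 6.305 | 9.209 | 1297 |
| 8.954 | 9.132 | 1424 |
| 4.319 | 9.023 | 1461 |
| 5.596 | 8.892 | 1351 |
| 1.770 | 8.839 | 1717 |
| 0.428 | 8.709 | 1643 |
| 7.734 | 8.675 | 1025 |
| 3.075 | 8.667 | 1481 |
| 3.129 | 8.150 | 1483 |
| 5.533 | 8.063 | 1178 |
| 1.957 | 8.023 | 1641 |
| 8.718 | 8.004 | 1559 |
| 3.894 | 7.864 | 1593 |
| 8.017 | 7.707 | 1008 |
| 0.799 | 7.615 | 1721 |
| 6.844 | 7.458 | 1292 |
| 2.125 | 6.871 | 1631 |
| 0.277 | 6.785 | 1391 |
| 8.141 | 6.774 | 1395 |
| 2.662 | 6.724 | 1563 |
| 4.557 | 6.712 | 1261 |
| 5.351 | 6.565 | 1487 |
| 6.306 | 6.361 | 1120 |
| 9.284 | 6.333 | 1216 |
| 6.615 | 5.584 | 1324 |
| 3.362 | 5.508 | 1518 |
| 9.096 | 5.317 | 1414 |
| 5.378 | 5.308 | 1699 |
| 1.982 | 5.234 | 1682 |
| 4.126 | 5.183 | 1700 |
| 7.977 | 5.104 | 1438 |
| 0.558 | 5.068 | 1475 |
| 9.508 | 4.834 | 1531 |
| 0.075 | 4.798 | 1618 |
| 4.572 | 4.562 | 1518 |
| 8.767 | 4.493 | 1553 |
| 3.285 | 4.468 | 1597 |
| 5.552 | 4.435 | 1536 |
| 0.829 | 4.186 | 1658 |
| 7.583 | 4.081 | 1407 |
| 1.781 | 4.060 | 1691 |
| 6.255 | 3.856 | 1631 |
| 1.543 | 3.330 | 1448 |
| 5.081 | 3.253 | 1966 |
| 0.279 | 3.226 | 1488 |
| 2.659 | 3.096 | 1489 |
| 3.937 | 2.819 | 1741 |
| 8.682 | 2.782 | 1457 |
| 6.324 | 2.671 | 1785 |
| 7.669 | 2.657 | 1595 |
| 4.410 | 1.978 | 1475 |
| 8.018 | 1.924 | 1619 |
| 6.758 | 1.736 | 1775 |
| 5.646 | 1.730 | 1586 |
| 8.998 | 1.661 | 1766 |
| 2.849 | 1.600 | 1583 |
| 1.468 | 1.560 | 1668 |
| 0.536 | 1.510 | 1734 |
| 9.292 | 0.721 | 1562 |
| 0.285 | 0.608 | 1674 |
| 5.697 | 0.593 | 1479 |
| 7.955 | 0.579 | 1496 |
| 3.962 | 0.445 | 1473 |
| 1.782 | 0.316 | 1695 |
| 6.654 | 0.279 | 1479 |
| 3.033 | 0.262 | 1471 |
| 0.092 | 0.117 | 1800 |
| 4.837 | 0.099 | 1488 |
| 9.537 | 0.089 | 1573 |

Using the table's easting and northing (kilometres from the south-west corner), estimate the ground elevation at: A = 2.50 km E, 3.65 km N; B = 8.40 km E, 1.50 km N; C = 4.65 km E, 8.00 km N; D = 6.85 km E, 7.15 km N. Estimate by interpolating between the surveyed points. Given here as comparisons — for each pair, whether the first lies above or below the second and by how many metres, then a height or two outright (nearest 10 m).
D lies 430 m below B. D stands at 1180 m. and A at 1480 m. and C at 1450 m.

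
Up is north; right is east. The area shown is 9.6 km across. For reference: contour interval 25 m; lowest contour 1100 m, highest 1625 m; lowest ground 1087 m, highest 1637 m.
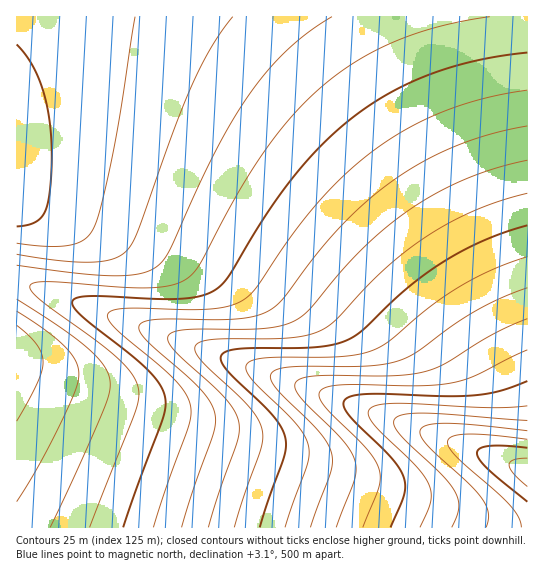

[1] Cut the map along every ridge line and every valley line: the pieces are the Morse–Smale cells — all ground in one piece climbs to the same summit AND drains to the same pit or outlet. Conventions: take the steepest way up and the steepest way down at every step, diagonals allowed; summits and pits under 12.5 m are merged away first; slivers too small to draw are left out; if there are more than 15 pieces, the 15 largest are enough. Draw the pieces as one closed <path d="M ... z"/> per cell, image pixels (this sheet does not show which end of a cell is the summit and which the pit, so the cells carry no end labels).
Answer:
<path d="M527 16l-510 0-1 266 18 5 120 44 373 140z"/><path d="M22 283l-6 0 1 245 511-1 0-56-5-3z"/>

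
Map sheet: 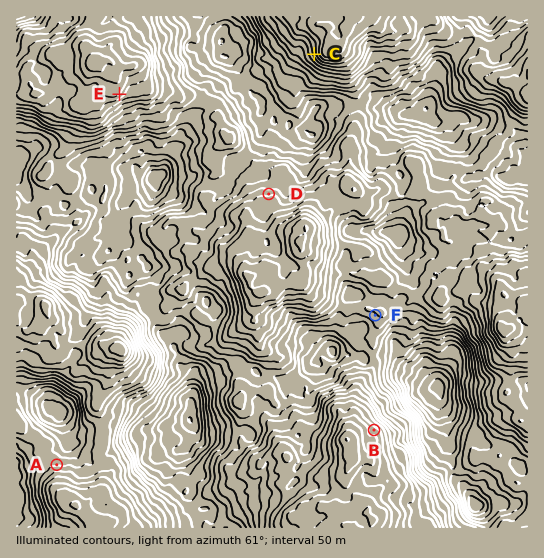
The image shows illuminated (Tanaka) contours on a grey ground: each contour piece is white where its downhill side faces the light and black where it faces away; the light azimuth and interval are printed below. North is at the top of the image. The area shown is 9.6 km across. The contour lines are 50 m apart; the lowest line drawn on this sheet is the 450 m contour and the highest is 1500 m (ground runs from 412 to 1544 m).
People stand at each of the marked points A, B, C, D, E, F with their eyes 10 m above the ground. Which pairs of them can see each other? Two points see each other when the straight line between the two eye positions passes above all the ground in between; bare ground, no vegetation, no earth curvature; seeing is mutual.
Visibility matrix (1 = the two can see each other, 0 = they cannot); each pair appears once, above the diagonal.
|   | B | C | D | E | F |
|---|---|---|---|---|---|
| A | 0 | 0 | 0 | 0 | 0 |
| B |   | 1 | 0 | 0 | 1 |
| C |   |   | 1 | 1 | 0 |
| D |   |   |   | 1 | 0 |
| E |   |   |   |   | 0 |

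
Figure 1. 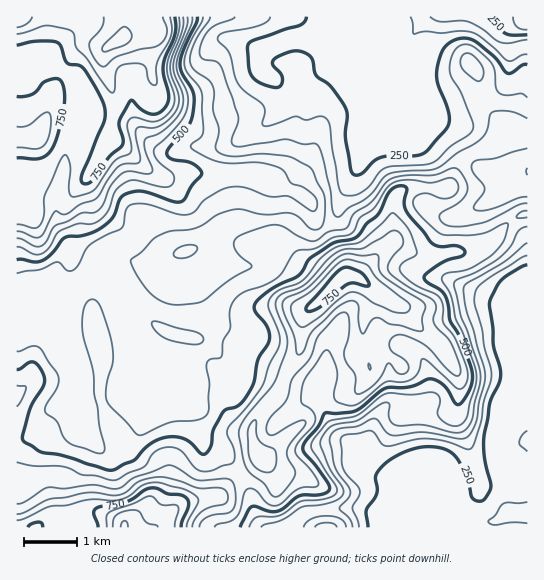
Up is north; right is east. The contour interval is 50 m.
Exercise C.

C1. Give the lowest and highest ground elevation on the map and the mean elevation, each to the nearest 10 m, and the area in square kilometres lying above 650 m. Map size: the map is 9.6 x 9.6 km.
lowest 160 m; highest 920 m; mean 460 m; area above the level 14.6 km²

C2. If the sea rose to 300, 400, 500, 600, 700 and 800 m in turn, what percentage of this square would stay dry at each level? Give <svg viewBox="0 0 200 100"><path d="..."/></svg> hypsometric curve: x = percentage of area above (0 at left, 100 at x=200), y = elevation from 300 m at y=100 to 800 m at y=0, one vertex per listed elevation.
<svg viewBox="0 0 200 100"><path d="M157 100l-29-20-57-20-28-20-18-20-19-20"/></svg>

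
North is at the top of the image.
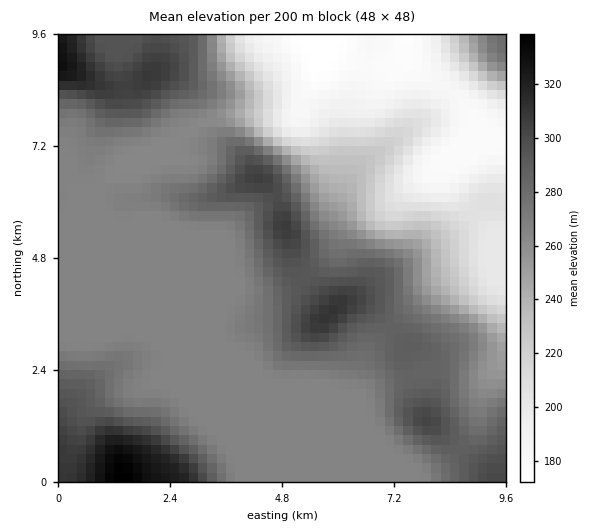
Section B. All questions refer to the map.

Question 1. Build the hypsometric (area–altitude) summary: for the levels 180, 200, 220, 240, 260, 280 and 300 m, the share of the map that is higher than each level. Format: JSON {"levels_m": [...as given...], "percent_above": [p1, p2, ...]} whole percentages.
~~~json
{"levels_m": [180, 200, 220, 240, 260, 280, 300], "percent_above": [95, 87, 80, 76, 72, 28, 9]}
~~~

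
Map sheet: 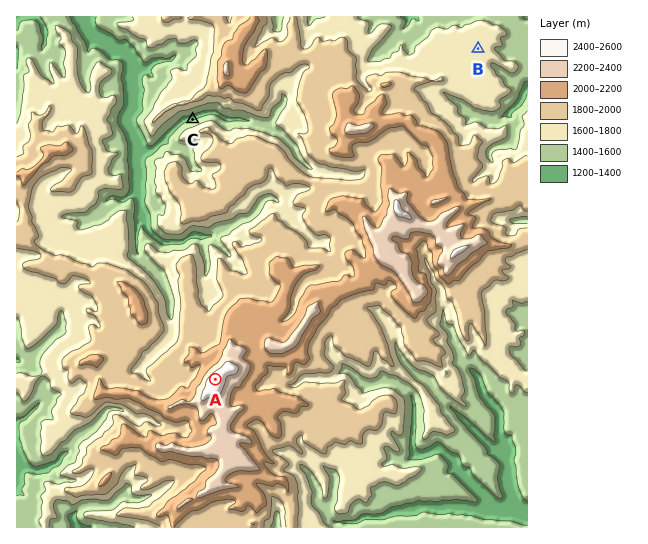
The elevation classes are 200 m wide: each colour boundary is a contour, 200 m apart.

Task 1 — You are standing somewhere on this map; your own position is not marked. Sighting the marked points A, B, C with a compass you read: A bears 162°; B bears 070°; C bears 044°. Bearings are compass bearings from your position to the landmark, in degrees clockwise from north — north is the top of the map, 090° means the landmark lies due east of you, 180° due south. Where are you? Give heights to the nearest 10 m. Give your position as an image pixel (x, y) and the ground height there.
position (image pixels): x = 146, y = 169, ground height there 1400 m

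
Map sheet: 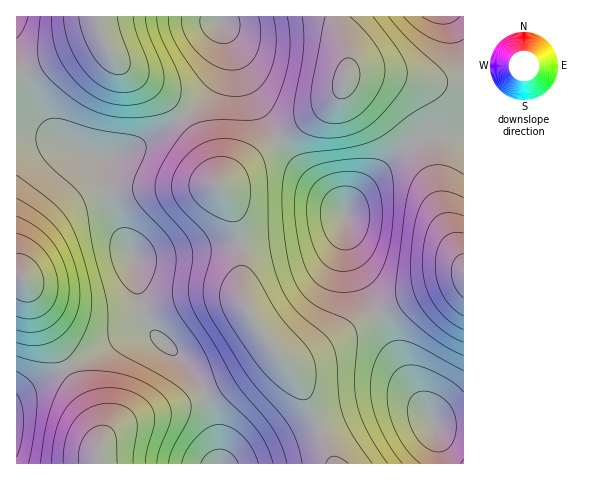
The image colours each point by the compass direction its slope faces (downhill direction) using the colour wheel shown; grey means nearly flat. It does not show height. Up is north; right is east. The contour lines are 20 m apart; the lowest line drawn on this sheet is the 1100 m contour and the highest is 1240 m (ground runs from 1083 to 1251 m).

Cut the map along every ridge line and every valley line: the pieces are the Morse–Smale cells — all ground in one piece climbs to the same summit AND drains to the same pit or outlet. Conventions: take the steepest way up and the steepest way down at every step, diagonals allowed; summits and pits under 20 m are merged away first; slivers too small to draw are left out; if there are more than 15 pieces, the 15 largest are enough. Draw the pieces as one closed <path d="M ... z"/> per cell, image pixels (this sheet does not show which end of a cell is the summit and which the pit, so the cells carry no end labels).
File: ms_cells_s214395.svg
<path d="M28 135l-12 1 0 140 9 4 10 24 33 63 58-31 14-5 14 2-7-11-6-17-8-49-12-22-8-23-6-26-2-27-24-7-29-13z"/><path d="M461 134l-28 1-9 2-15 9-50 47-14 21 6 42 7 18 20 40 38-18 48-17 0-143z"/><path d="M383 73l-33 1-4 4-7 16-14 14-47 31 24 30 40 39 2 5 15-20 37-37 16-13 21-8 31-1-1-54-32 1z"/><path d="M241 242l-83 14-25 2 8 47 8 22 8 10 31 28 16 29 39-20 23-17 7-8-29-47-3-10z"/><path d="M344 218l-12 9-31 9-60 7 0 49 3 10 24 39 11 13 8 6 13-1 19-9 59-37-24-47-6-20z"/><path d="M183 118l-39 25-25 12-14 3 2 27 6 26 8 23 12 24 25-2 83-14-8-33-17-30-16-36z"/><path d="M103 36l-11 7-76 34 1 58 30 2 48 19 17 1 32-14 39-26-21-22-36-25-13-14z"/><path d="M337 16l-118 1 0 4 13 22 17 47 29 48 47-30 14-14 6-11 2-7 0-20z"/><path d="M218 16l-120 0 0 3 6 20 9 17 13 14 36 25 21 21 22-20 15-25 5-29z"/><path d="M463 280l-47 16-38 18 30 67 26 43 3 2 27-1z"/><path d="M148 331l-8 0-14 5-58 31 30 59 1 20 13-16 21-12 72-23-17-30-19-18z"/><path d="M377 314l-77 45-16 1 16 22 19 45 46-18 21-5 26 2 17 10-21-35-20-47z"/><path d="M273 347l-7 10-20 15-41 23 11 31 4 38 14 0 84-38-18-44-10-15z"/><path d="M279 140l-20 12-39 33 13 24 9 33 59-6 31-9 13-10-3-9-40-39z"/><path d="M463 16l-124 0 0 12 8 28 0 20 7-3 29 0 48 8 32-1z"/>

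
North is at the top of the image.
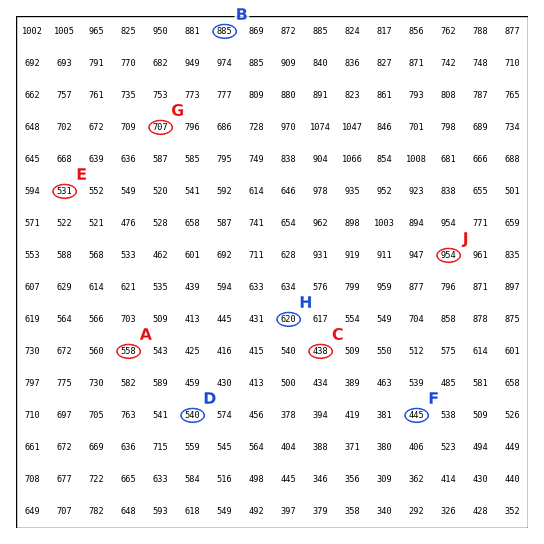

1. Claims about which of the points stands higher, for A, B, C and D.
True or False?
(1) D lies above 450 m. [True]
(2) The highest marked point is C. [False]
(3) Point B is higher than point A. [True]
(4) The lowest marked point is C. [True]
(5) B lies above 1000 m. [False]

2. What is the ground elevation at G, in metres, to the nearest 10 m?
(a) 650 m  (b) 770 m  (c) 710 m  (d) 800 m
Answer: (c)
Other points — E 530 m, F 440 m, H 620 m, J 950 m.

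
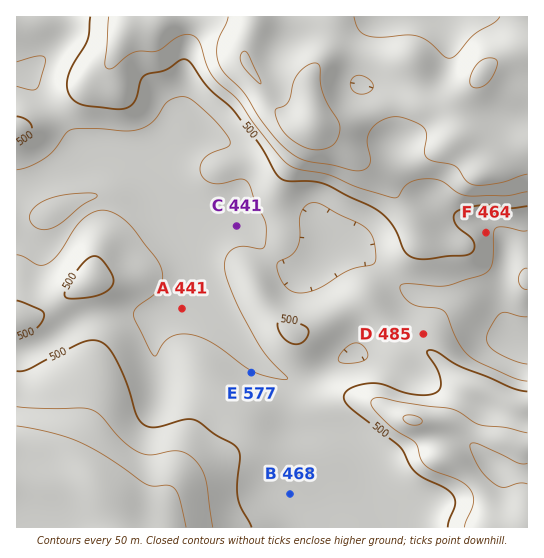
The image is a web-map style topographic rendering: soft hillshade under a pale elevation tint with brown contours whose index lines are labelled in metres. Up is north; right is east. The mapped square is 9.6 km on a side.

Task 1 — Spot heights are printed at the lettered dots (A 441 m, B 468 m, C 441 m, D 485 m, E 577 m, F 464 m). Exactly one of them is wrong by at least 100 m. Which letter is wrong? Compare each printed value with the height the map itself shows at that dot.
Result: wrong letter E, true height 452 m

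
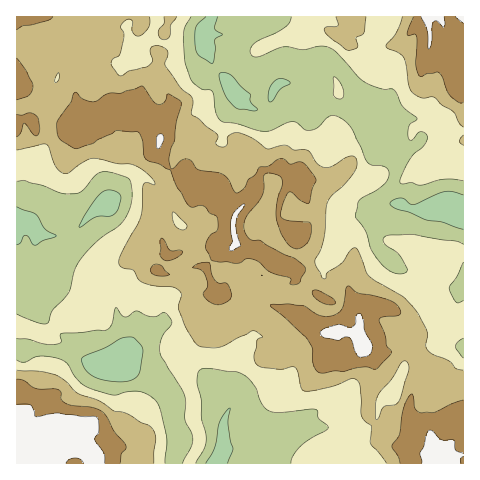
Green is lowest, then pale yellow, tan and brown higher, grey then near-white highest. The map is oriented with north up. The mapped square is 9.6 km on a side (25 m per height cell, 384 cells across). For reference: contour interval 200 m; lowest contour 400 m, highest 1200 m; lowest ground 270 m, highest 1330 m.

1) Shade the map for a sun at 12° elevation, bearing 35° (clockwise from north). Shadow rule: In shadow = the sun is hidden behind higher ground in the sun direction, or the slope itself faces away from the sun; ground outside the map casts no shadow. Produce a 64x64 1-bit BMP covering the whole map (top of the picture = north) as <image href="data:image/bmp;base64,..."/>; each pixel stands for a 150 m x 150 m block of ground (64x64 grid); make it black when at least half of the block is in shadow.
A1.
<image width="64" height="64" href="data:image/bmp;base64,Qk0+AgAAAAAAAD4AAAAoAAAAQAAAAEAAAAABAAEAAAAAAAACAAATCwAAEwsAAAIAAAAAAAAA////AAAAAAAAAMAP/8A/YAAAgA//gH9wAAAAD//AXmAAAAAP//AfIAAAAA//+PcAAAABD///5wAAAAEP//7DAAAAAg///wMAAAAHD///gwAAAA+P///BAAAAHx///8EAAAB/P///8AAAP//////zAAB///////OAAH//////44BB///9//vhgP////3//8AA+N/////9gIDD7//z//gBgAPn/8D/wAEAAAf/oP8AngAAB//4ngA8AAAH//wQPAAAAAf/8fwyAAAAB//B/wIAAAAH/+P/ggAAAAf///8AAAAAB/B//wAAAAADwB/4AAAAAABgP/AAAAAAYCA5h4AAAPfwABQPgAAA//gAbg8AAAD//4P+DgAAAP//w/4MAAAg///n/g+AAfj//+/8D8AP////75APwD/////vmA+EP/////+YD5wH/////4APAAf/////AAwABw////gAAAAPh///+AAAAD/w///4AAAAf/z/9/AAAAB/+P//8AAAAP/4bg/wAAAA//5GD/AAAAH//wAP4AAAAf//AAbAAAAB///AAIAAAAf//8AAAAOPAf//gwAAA8/5//8DAAAHj////gAAAAef///8AAAAD8//j/0AAAAA5/+P+QAAIAAP/w/oAASAEAH/D+jgIMgSAP4D6vD40A/AOYHr+HzAB/BjAev4PIAD8MAB4w=="/>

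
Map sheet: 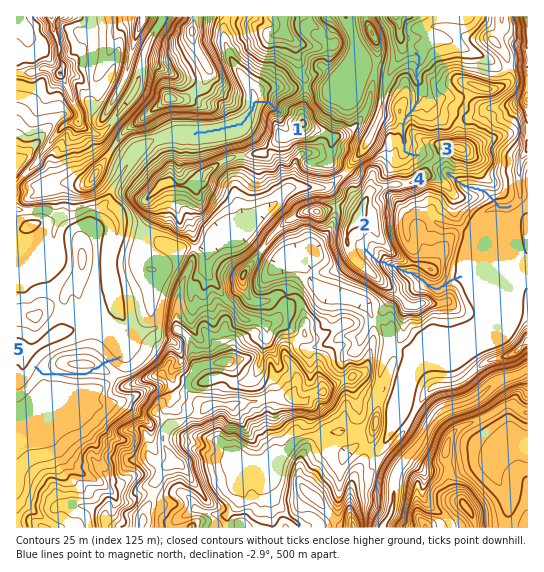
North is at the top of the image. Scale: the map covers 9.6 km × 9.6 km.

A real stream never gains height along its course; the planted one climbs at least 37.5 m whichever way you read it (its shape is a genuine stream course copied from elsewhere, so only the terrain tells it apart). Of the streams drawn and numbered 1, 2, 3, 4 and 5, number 5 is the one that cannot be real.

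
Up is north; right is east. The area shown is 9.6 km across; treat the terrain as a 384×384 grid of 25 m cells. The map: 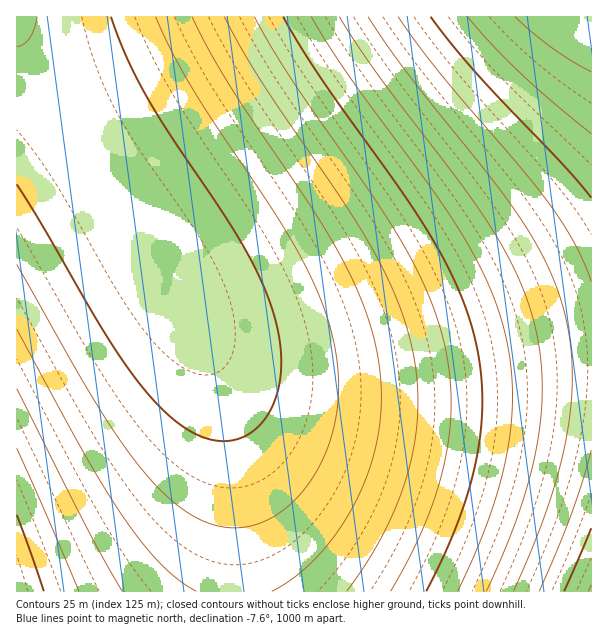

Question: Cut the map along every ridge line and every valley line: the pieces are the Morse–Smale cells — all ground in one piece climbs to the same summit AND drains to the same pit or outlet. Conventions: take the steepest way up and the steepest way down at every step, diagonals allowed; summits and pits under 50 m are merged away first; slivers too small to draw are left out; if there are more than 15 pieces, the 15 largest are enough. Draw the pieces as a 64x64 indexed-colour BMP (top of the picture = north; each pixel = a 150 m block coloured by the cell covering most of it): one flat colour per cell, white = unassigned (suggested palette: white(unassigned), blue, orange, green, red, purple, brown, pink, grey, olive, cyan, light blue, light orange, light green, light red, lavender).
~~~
<image width="64" height="64" href="data:image/bmp;base64,Qk12CAAAAAAAAHYAAAAoAAAAQAAAAEAAAAABAAQAAAAAAAAIAAATCwAAEwsAABAAAAAAAAAA////ALR3HwAOf/8ALKAsACgn1gC9Z5QAS1aMAMJ34wB/f38AIr28AM++FwDox64AeLv/AIrfmACWmP8A1bDFACIiIiIiIiIiIiIiIjMzMzMzMzMzMzMzMzMzMzMzMzMzIiIiIiIiIiIiIiIiMzMzMzMzMzMzMzMzMzMzMzMzMzMiIiIiIiIiIiIiIiIzMzMzMzMzMzMzMzMzMzMzMzMzMyIiIiIiIiIiIiIiIjMzMzMzMzMzMzMzMzMzMzMzMzMzIiIiIiIiIiIiIiIiMzMzMzMzMzMzMzMzMzMzMzMzMzMiIiIiIiIiIiIiIiIzMzMzMzMzMzMzMzMzMzMzMzMzMyIiIiIiIiIiIiIiIjMzMzMzMzMzMzMzMzMzMzMzMzMzIiIiIiIiIiIiIiIiMzMzMzMzMzMzMzMzMzMzMzMzMzMiIiIiIiIiIiIiIiIzMzMzMzMzMzMzMzMzMzMzMzMzMyIiIiIiIiIiIiIiIjMzMzMzMzMzMzMzMzMzMzMzMzMzIiIiIiIiIiIiIiIiMzMzMzMzMzMzMzMzMzMzMzMzMzMiIiIiIiIiIiIiIiIzMzMzMzMzMzMzMzMzMzMzMzMzMyIiIiIiIiIiIiIiIjMzMzMzMzMzMzMzMzMzMzMzMzMzIiIiIiIiIiIiIiIiMzMzMzMzMzMzMzMzMzMzMzMzMzMiIiIiIiIiIiIiIiIzMzMzMzMzMzMzMzMzMzMzMzMzMyIiIiIiIiIiIiIiIjMzMzMzMzMzMzMzMzMzMzMzMzMzIiIiIiIiIiIiIiIiMzMzMzMzMzMzMzMzMzMzMzMzMzMiIiIiIiIiIiIiIiIzMzMzMzMzMzMzMzMzMzMzMzMzMyIiIiIiIiIiIiIiIjMzMzMzMzMzMzMzMzMzMzMzMzMzIiIiIiIiIiIiIiIjMzMzMzMzMzMzMzMzMzMzMzMzMzMiIiIiIiIiIiIiIiMzMzMzMzMzMzMzMzMzMzMzMzMzMyIiIiIiIiIiIiIiIzMzMzMzMzMzMzMzMzMzMzMzMzMzIiIiIiIiIiIiIiIjMzMzMzMzMzMzMzMzMzMzMzMzMzMiIiIiIiIiIiIiIjMzMzEREREREREREzMzMzMzMzMzMyIiIiIiIiIiIiIiMzERERERERERERERERERERMzMzMzIiIiIiIiIiIiIiIxEREREREREREREREREREREREREREiIiIiIiIiIiIiIxERERERERERERERERERERERERERESIiIiIiIiIiIiIhERERERERERERERERERERERERERERIiIiIiIiIiIiIhEREREREREREREREREREREREREREREiIiIiIiIiIiIiERERERERERERERERERERERERERERESIiIiIiIiIiIiERERERERERERERERERERERERERERERIiIiIiIiIiIiIREREREREREREREREREREREREREREREiIiIiIiIiIiIRERERERERERERERERERERERERERERESIiIiIiIiIiIhERERERERERERERERERERERERERERERIiIiIiIiIiIhEREREREREREREREREREREREREREREREiIiIiIiIiIhERERERERERERERERERERERERERERERESIiIiIiIiIiERERERERERERERERERERERERERERERERIiIiIiIiIiEREREREREREREREREREREREREREREREREiIiIiIiIiIRERERERERERERERERERERERERERERERESIiIiIiIiIRERERERERERERERERERERERERERERERERIiIiIiIiIREREREREREREREREREREREREREREREREREiIiIiIiIhERERERERERERERERERERERERERERERERESIiIiIiIhERERERERERERERERERERERERERERERERERIiIiIiIhEREREREREREREREREREREREREREREREREREiIiIiIiERERERERERERERERERERERERERERERERERESIiIiIiERERERERERERERERERERERERERERERERERERIiIiIiEREREREREREREREREREREREREREREREREREREiIiIiIRERERERERERERERERERERERERERERERERERESIiIiIRERERERERERERERERERERERERERERERERERERIiIiIhEREREREREREREREREREREREREREREREREREREiIiIhERERERERERERERERERERERERERERERERERERESIiIhERERERERERERERERERERERERERERERERERERERIiIiEREREREREREREREREREREREREREREREREREREREiIiERERERERERERERERERERERERERERERERERERERESIiIRERERERERERERERERERERERERERERERERERERERIiIREREREREREREREREREREREREREREREREREREREREiIRERERERERERERERERERERERERERERERERERERERESIhERERERERERERERERERERERERERERERERERERERERIhEREREREREREREREREREREREREREREREREREREREREiERERERERERERERERERERERERERERERERERERERERESERERERERERERERERERERERERERERERERERERERERERERERERERERERERERERERERERERERERERERERERERERERERERERERERERERERERERERERERERERERERERERERERERERERERERERERERERERERERERERERERERERERERER"/>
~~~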